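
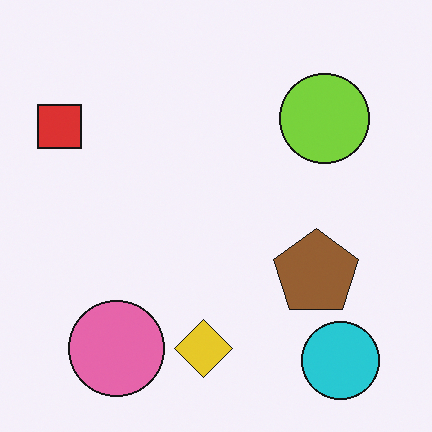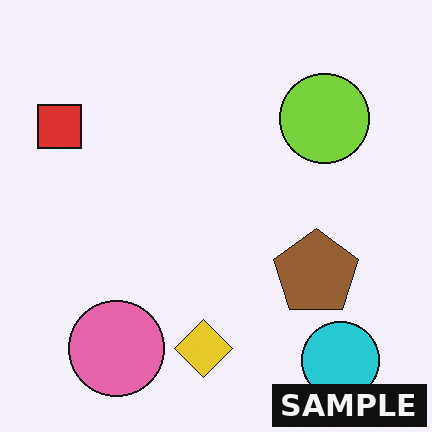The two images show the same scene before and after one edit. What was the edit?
The transformation is: watermarked with the text "SAMPLE" in the lower-right corner.

A dark label reading "SAMPLE" appears in the lower-right corner.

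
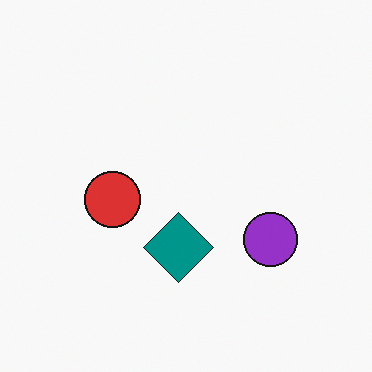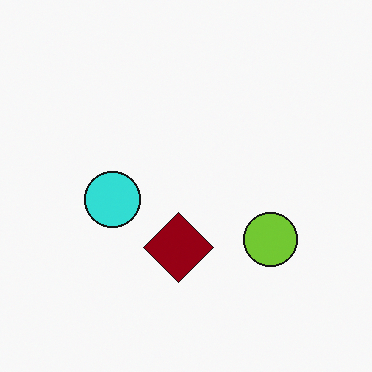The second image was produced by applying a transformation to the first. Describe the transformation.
The transformation is: hue-shifted by a large amount.

Every shape's color has rotated by the same amount around the hue wheel — a uniform hue shift.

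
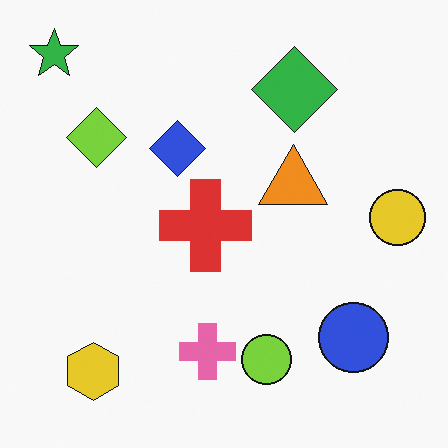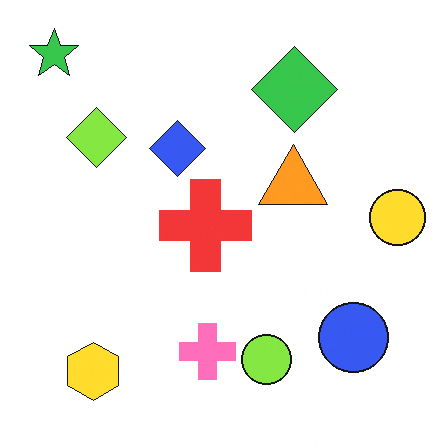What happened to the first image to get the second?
This is the original image brightened a little.

Every pixel — background and shapes alike — is uniformly brightened.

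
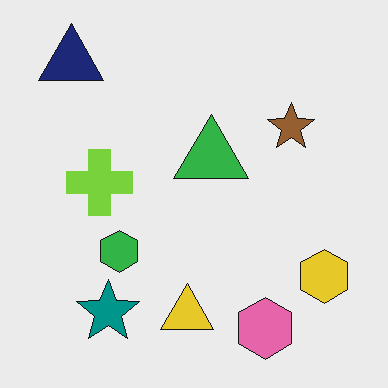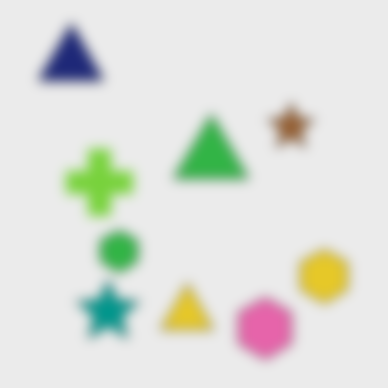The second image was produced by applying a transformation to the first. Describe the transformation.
It was strongly gaussian-blurred.

Shape edges and outlines are uniformly softened across the whole image.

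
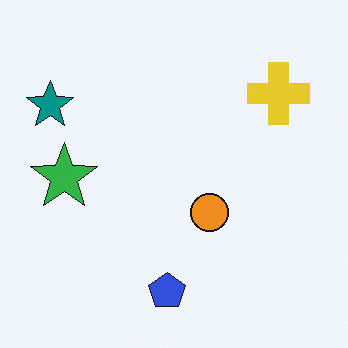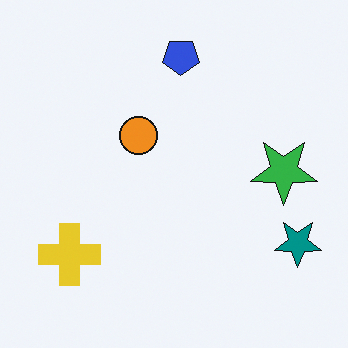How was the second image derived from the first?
The second image is the first rotated 180°.

The teal star sits in the top-left of the first image and the bottom-right of the second — consistent with a whole-image 180° rotation.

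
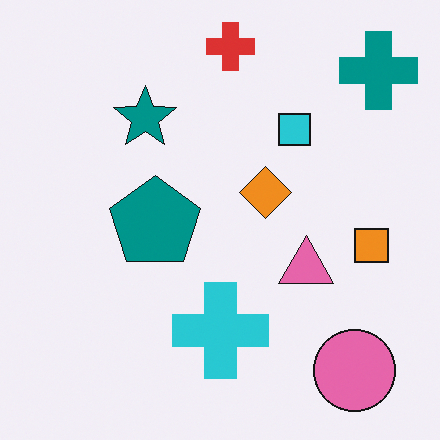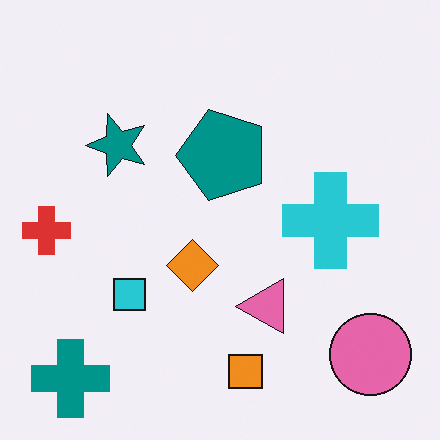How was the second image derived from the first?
The second image is the first transposed (reflected across the top-left ↔ bottom-right diagonal).

Shapes have swapped their row and column positions — what was in the top-right is now in the bottom-left — a diagonal reflection.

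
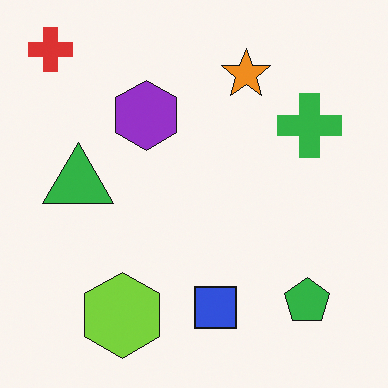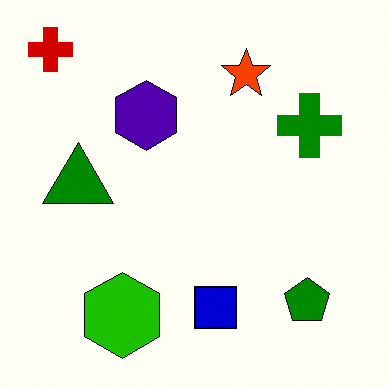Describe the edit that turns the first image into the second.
Given much higher contrast.

Tones are pushed away from mid-grey across the whole image — a global contrast change.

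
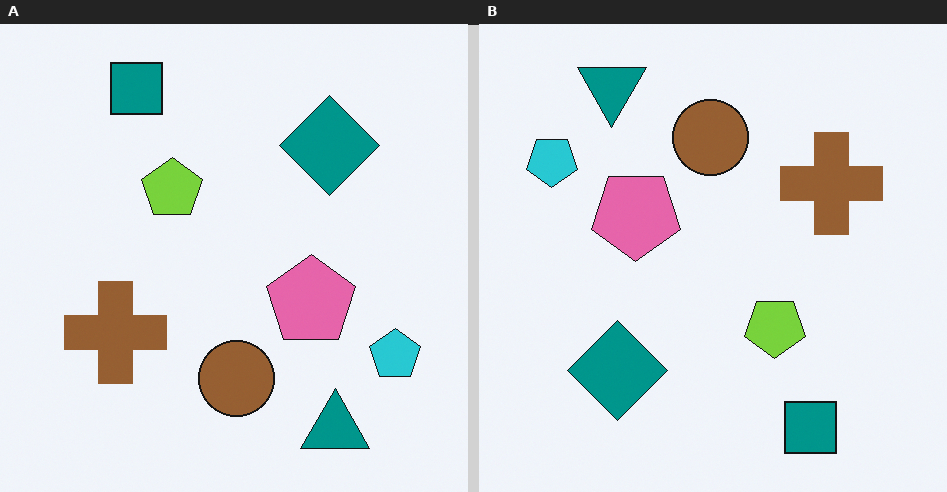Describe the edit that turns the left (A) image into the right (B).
The transformation is: rotated 180°.

The teal triangle sits in the bottom-right of the left (A) image and the top-left of the right (B) — consistent with a whole-image 180° rotation.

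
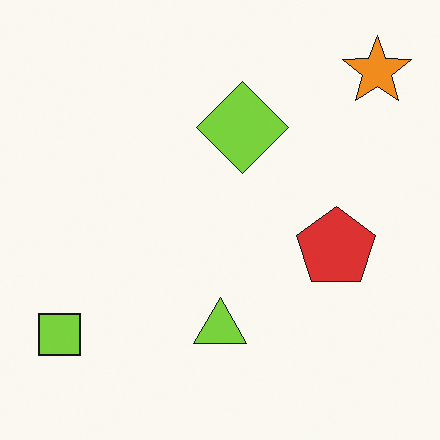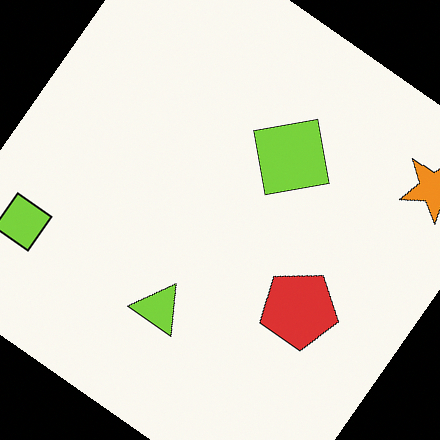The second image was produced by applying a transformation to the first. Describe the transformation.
The transformation is: rotated clockwise by a large amount — several tens of degrees.

Every shape is tilted by the same angle and the image corners show triangular fill wedges — a whole-image rotation by a non-right angle.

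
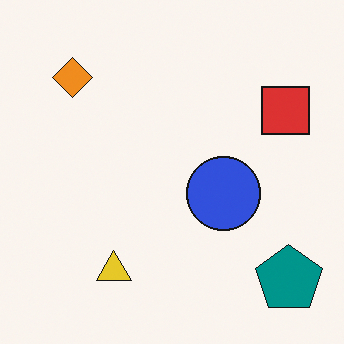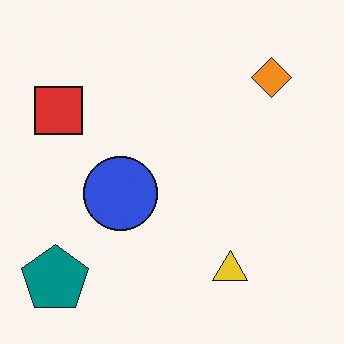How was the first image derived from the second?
The transformation is: flipped horizontally (left ↔ right).

The teal pentagon is in the bottom-left of the second image and the bottom-right of the first — shapes on opposite sides of the vertical midline have swapped in a mirror flip.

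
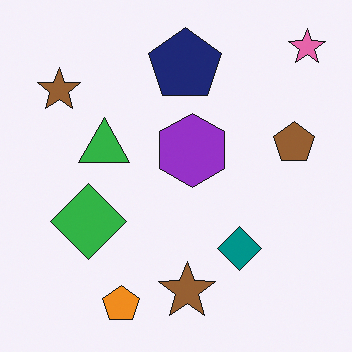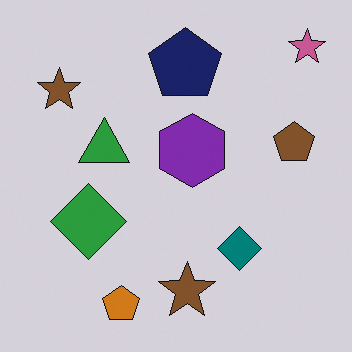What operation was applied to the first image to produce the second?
This is the original image darkened a little.

Every pixel — background and shapes alike — is uniformly darkened.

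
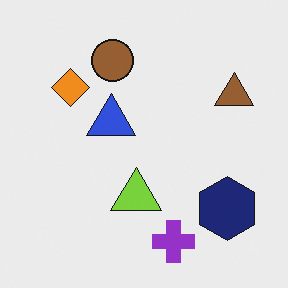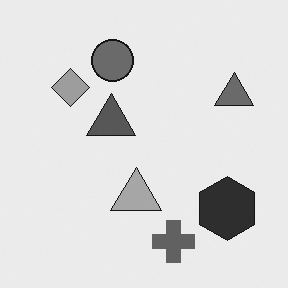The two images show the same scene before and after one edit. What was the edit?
The second image is the first converted to grayscale.

All color is removed — every shape is now a shade of grey.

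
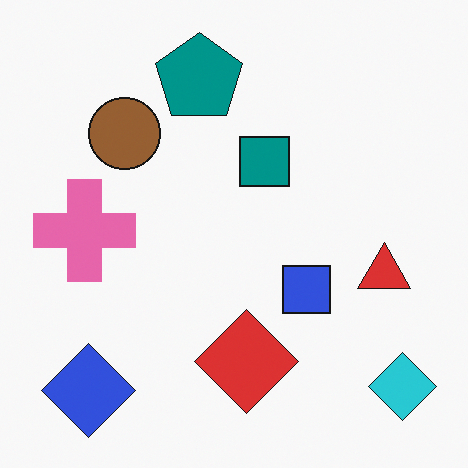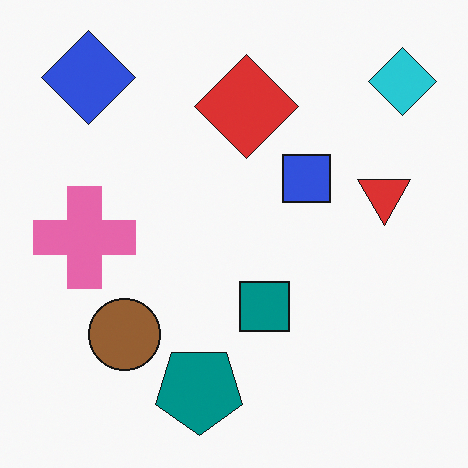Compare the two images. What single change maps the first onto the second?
Flipped vertically (top ↔ bottom).

The teal pentagon is in the top of the first image and the bottom of the second — shapes on opposite sides of the horizontal midline have swapped in a mirror flip.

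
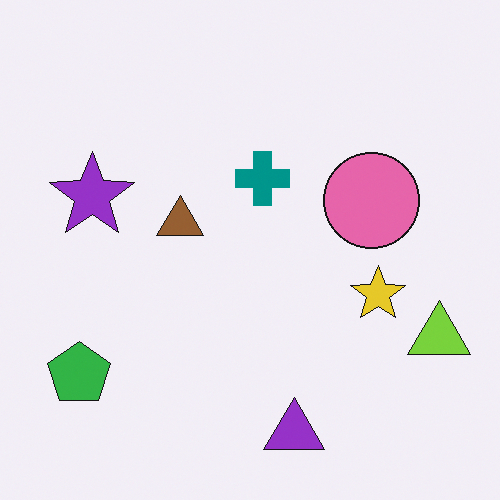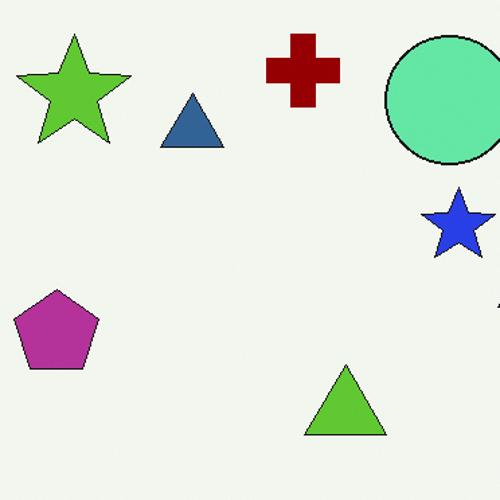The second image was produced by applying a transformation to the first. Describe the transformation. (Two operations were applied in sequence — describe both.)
The second image is the first hue-shifted through roughly half the color wheel, then cropped to a modestly smaller region and rescaled.

Every shape's color has rotated by the same amount around the hue wheel — a uniform hue shift. The visible shapes are larger and the field of view is narrower; shapes near the original edges may be partly or wholly outside the frame — a crop-and-rescale.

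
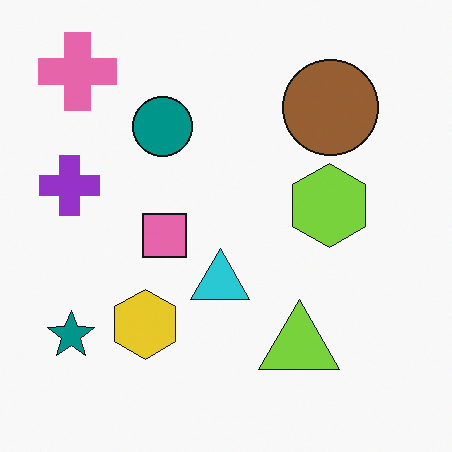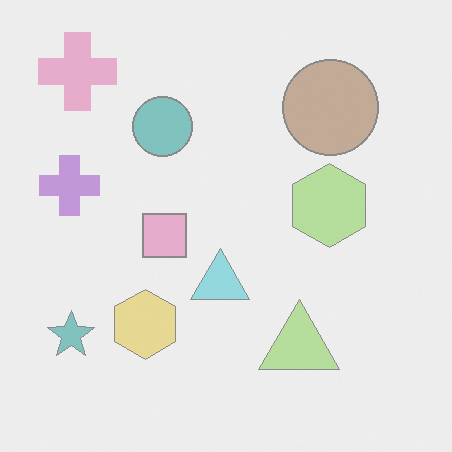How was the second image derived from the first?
Washed out (contrast reduced).

Tones are pushed toward mid-grey across the whole image — a global contrast change.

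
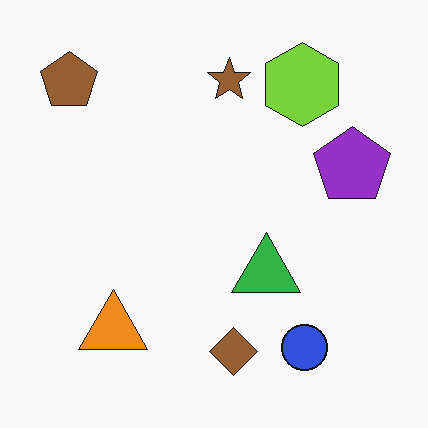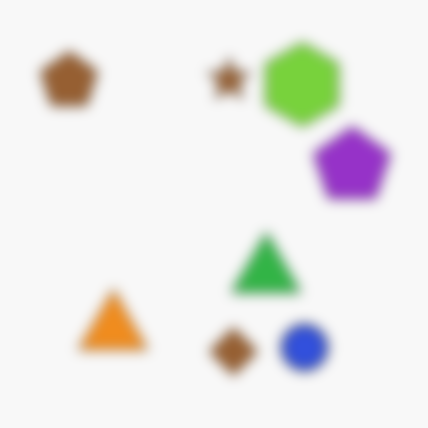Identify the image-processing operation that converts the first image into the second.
The second image is the first heavily blurred.

Shape edges and outlines are uniformly softened across the whole image.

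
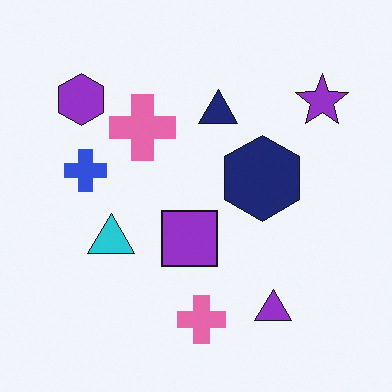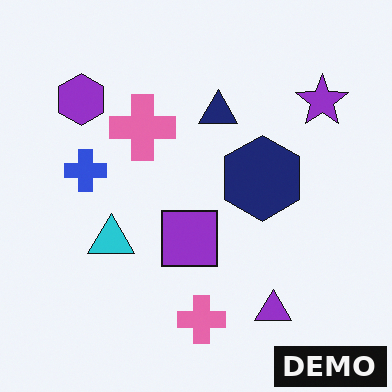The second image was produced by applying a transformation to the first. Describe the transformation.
The image was watermarked with the text "DEMO" in the lower-right corner.

A dark label reading "DEMO" appears in the lower-right corner.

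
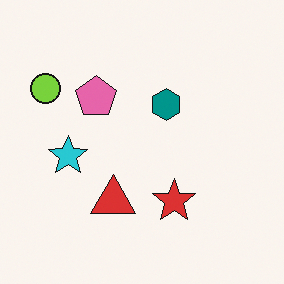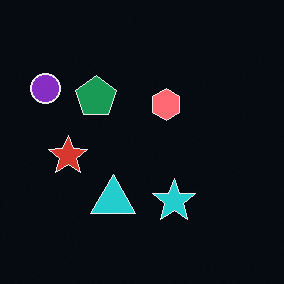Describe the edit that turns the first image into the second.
Color-inverted (negative).

The light background has become dark and every shape's color is its complement — a photographic negative.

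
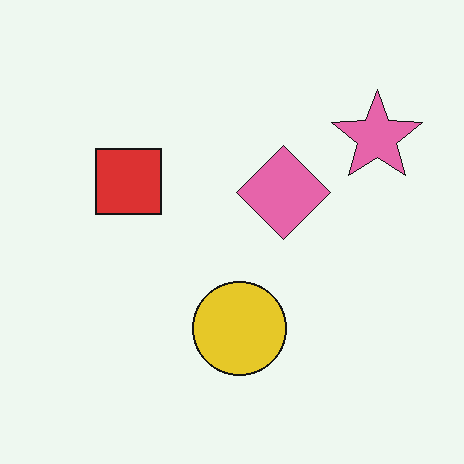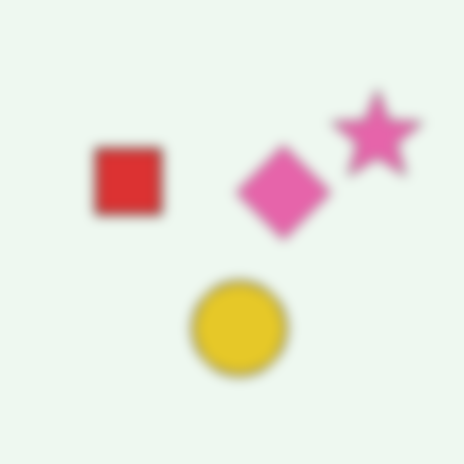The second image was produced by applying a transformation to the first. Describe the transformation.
It was strongly gaussian-blurred.

Shape edges and outlines are uniformly softened across the whole image.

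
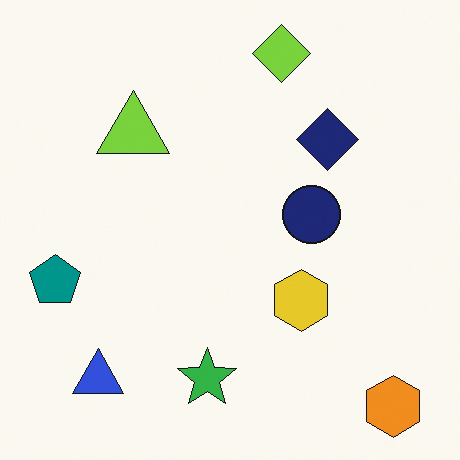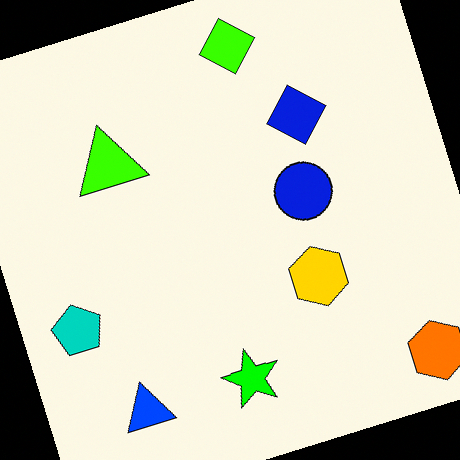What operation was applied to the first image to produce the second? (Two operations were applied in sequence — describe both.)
It was heavily oversaturated, then rotated counter-clockwise by a moderate amount.

All colors are more vivid — a global saturation change. Every shape is tilted by the same angle and the image corners show triangular fill wedges — a whole-image rotation by a non-right angle.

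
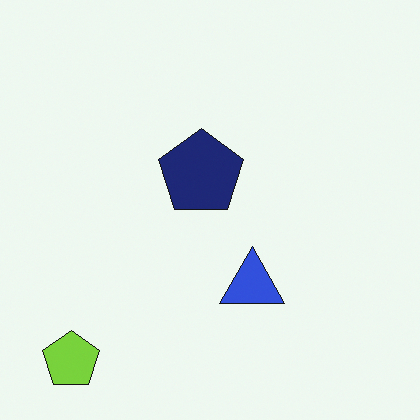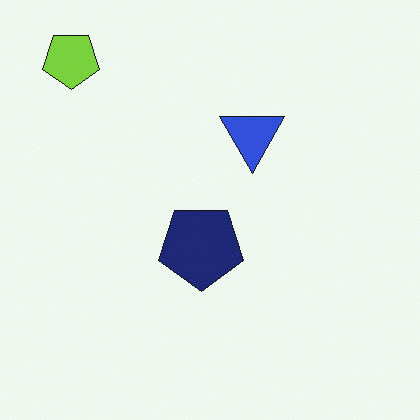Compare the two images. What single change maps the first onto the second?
The transformation is: flipped vertically (top ↔ bottom).

The lime pentagon is in the bottom-left of the first image and the top-left of the second — shapes on opposite sides of the horizontal midline have swapped in a mirror flip.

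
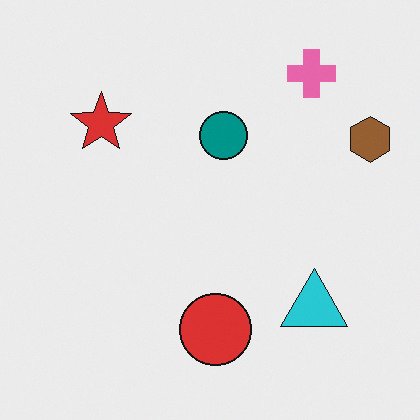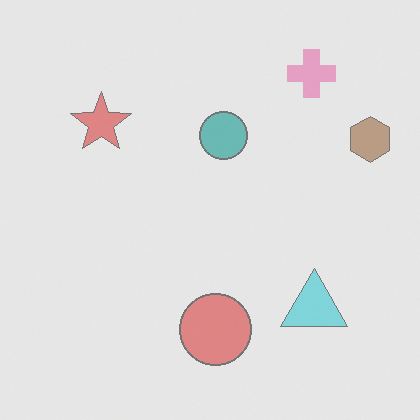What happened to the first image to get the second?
This is the original image washed out (contrast reduced).

Tones are pushed toward mid-grey across the whole image — a global contrast change.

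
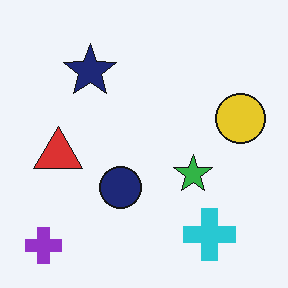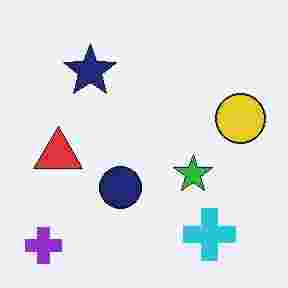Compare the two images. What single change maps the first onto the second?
It was degraded with heavy JPEG compression.

Blocky 8×8 compression artifacts appear around shape edges and the flat background shows ringing — characteristic JPEG degradation.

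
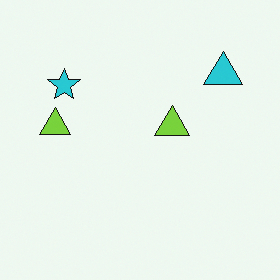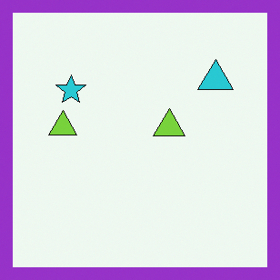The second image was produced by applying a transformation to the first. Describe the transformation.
The image was framed with a purple border.

A solid purple frame runs around the edge of the second image, with the content slightly shrunk inside it.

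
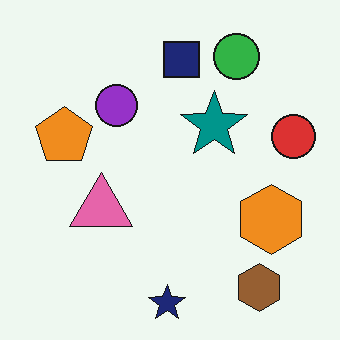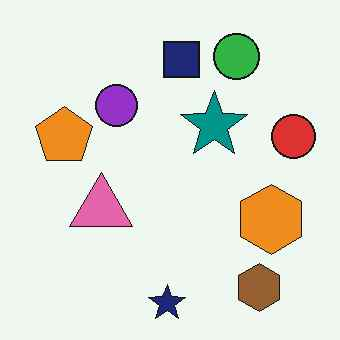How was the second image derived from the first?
The image was JPEG-compressed with visible artifacts.

Blocky 8×8 compression artifacts appear around shape edges and the flat background shows ringing — characteristic JPEG degradation.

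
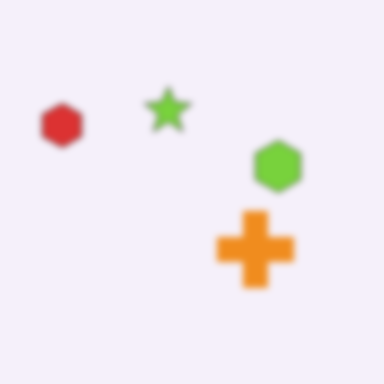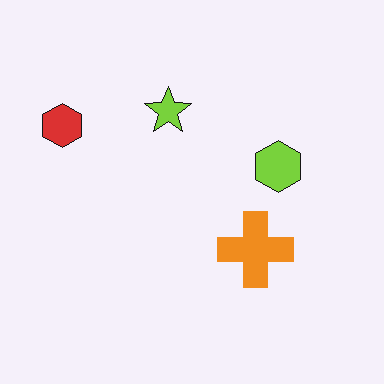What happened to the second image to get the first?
This is the original image noticeably gaussian-blurred.

Shape edges and outlines are uniformly softened across the whole image.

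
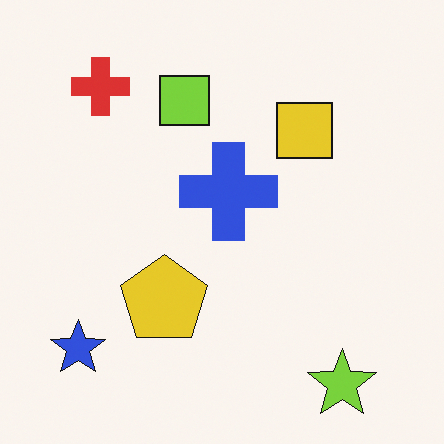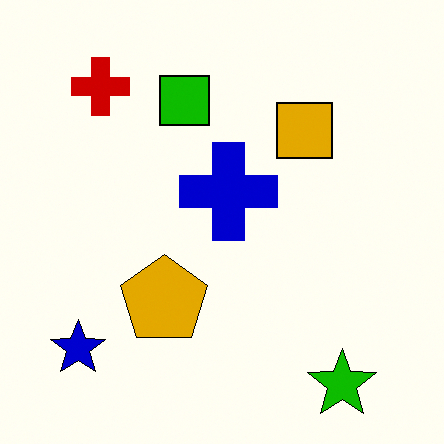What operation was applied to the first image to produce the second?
The transformation is: given much higher contrast.

Tones are pushed away from mid-grey across the whole image — a global contrast change.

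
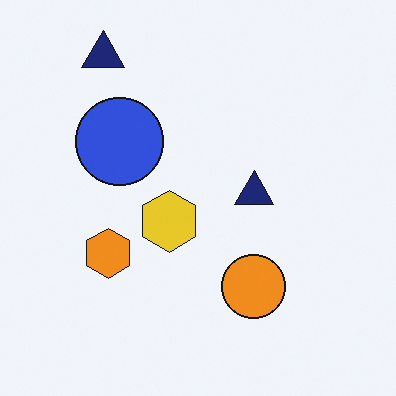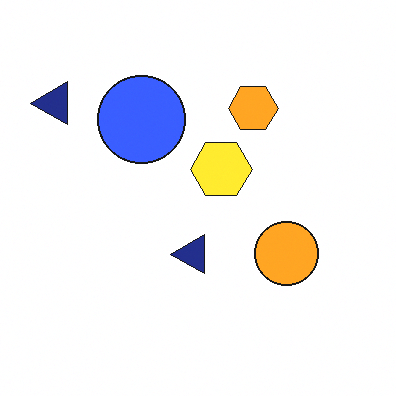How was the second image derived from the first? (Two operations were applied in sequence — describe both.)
The second image is the first transposed (reflected across the top-left ↔ bottom-right diagonal), then brightened a little.

Shapes have swapped their row and column positions — what was in the top-right is now in the bottom-left — a diagonal reflection. Every pixel — background and shapes alike — is uniformly brightened.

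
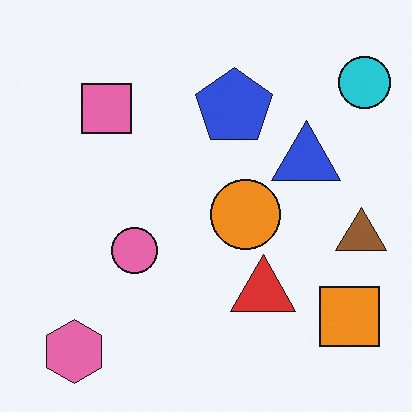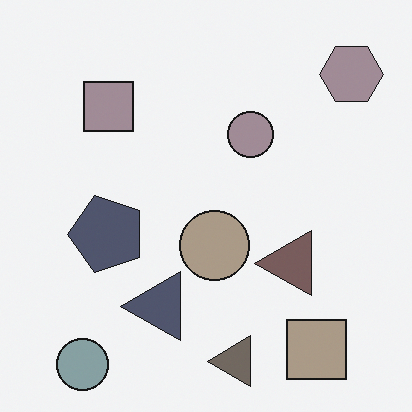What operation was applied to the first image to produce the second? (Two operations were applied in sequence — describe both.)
The transformation is: made much more muted (saturation change), then transposed (reflected across the top-left ↔ bottom-right diagonal).

All colors are more muted and greyish — a global saturation change. Shapes have swapped their row and column positions — what was in the top-right is now in the bottom-left — a diagonal reflection.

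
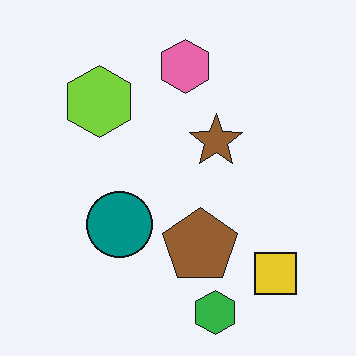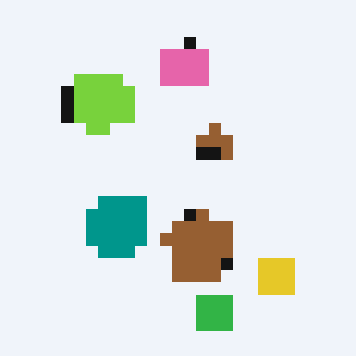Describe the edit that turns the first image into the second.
It was coarsely pixelated.

Shapes are reduced to large square blocks; fine edges and outlines are lost — a downscale-then-upscale (mosaic) effect.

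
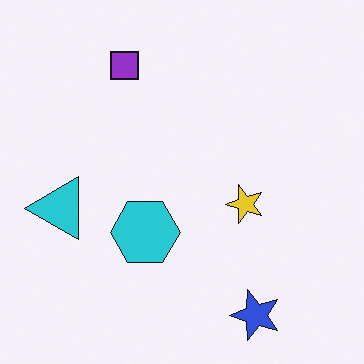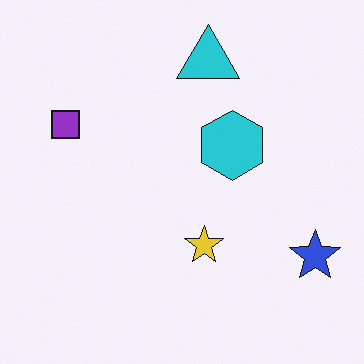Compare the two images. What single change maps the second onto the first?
The transformation is: transposed (reflected across the top-left ↔ bottom-right diagonal).

Shapes have swapped their row and column positions — what was in the top-right is now in the bottom-left — a diagonal reflection.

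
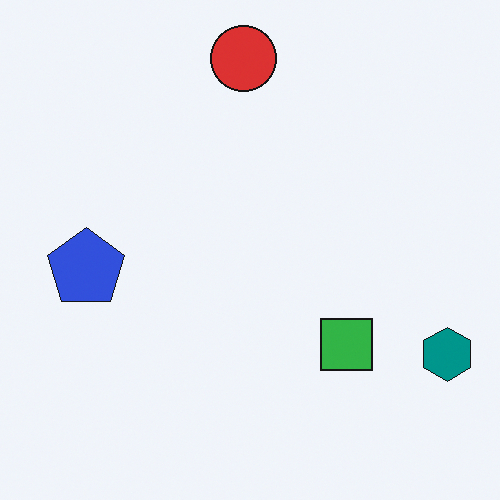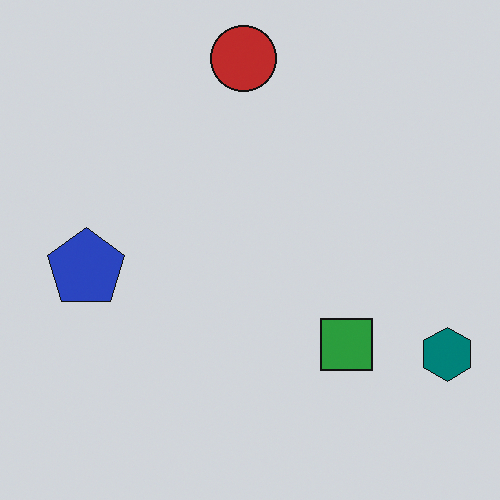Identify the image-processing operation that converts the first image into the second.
This is the original image slightly darkened.

Every pixel — background and shapes alike — is uniformly darkened.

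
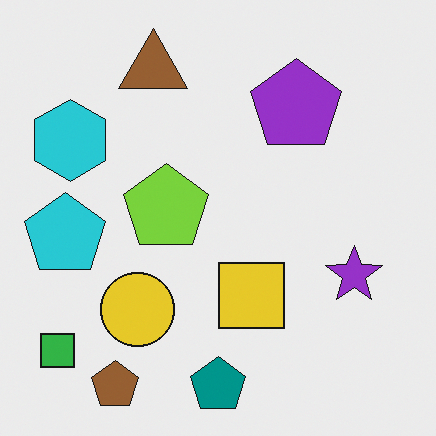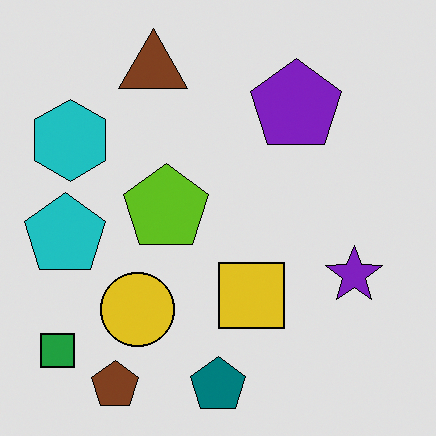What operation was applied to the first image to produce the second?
Posterized to a reduced palette.

Each flat color has snapped to a coarser quantized level — most visibly, the near-white background has dropped to a flat grey.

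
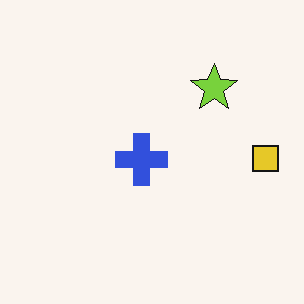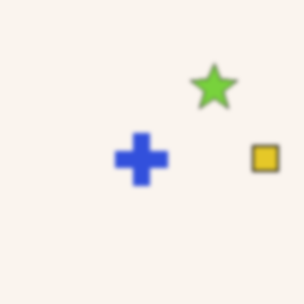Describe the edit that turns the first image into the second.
The transformation is: lightly blurred.

Shape edges and outlines are uniformly softened across the whole image.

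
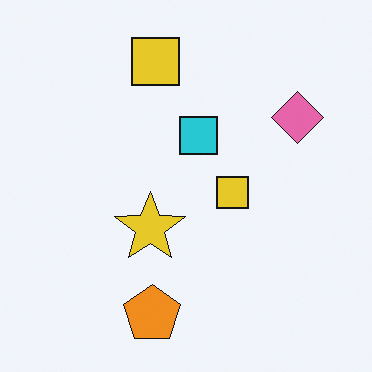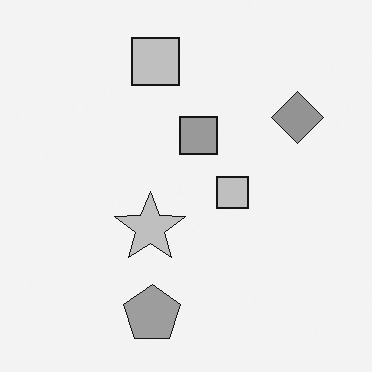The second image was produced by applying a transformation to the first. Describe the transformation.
The transformation is: converted to grayscale.

All color is removed — every shape is now a shade of grey.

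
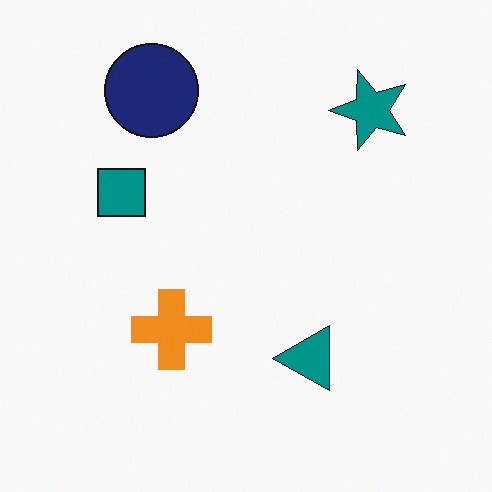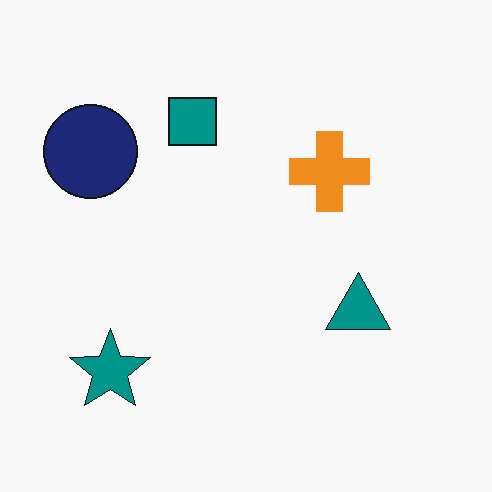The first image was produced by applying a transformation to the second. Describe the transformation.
The transformation is: transposed (reflected across the top-left ↔ bottom-right diagonal).

Shapes have swapped their row and column positions — what was in the top-right is now in the bottom-left — a diagonal reflection.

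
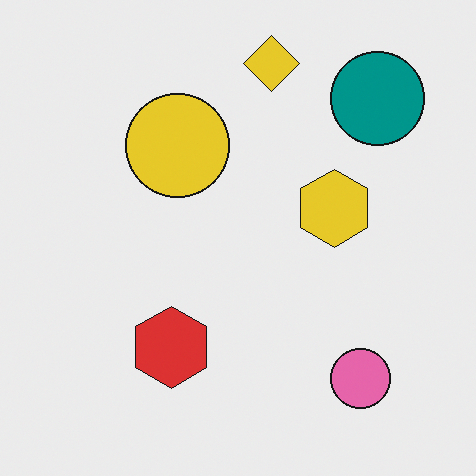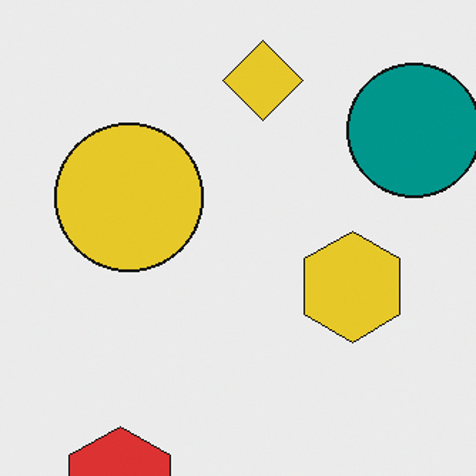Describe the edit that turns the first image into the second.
It was cropped to a modestly smaller region and rescaled.

The visible shapes are larger and the field of view is narrower; shapes near the original edges may be partly or wholly outside the frame — a crop-and-rescale.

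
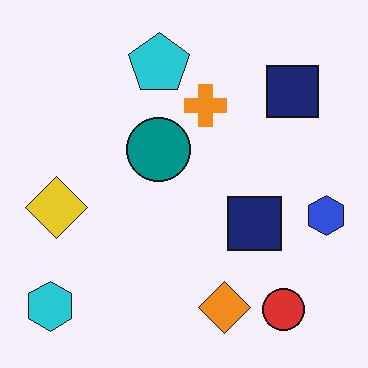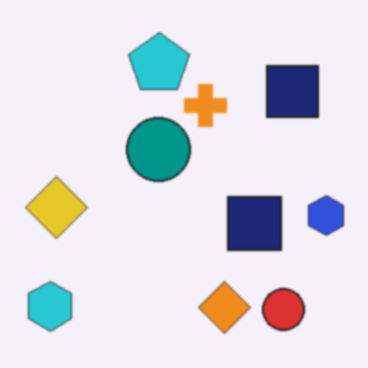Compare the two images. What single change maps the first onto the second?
The image was slightly softened.

Shape edges and outlines are uniformly softened across the whole image.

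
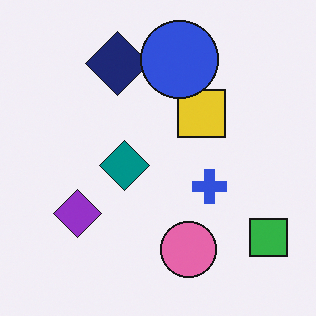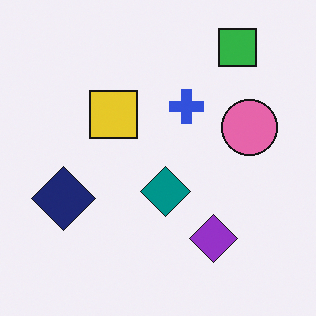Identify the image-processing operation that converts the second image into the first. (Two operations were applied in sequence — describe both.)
This is the original image rotated 90° clockwise, then overlaid with an additional blue circle.

The green square sits in the top-right of the second image and the bottom-right of the first — consistent with a whole-image 90° clockwise rotation. A blue circle appears in the first image that is absent from the second.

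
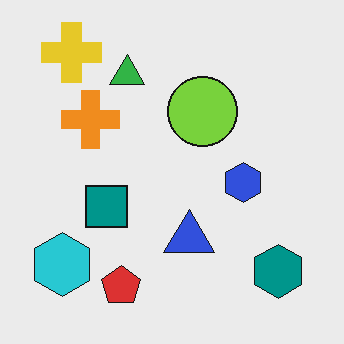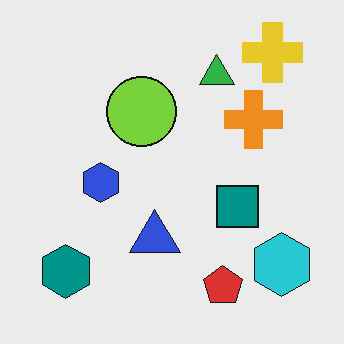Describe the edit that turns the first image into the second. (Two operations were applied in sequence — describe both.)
The second image is the first JPEG-compressed with visible artifacts, then flipped horizontally (left ↔ right).

Blocky 8×8 compression artifacts appear around shape edges and the flat background shows ringing — characteristic JPEG degradation. The cyan hexagon is in the bottom-left of the first image and the bottom-right of the second — shapes on opposite sides of the vertical midline have swapped in a mirror flip.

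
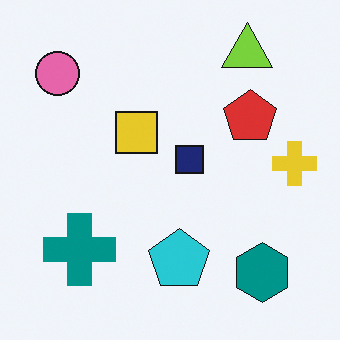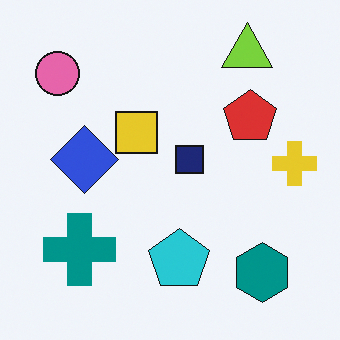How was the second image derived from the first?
Overlaid with an additional blue diamond.

A blue diamond appears in the second image that is absent from the first.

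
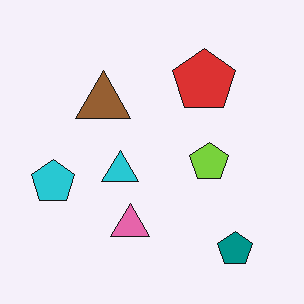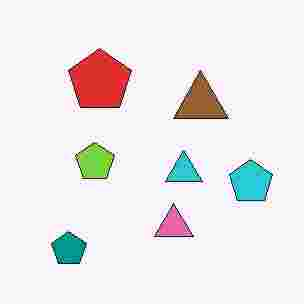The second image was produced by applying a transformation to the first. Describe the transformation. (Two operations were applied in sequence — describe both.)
The image was heavily JPEG-compressed with obvious blocking artifacts, then flipped horizontally (left ↔ right).

Blocky 8×8 compression artifacts appear around shape edges and the flat background shows ringing — characteristic JPEG degradation. The cyan pentagon is in the left of the first image and the right of the second — shapes on opposite sides of the vertical midline have swapped in a mirror flip.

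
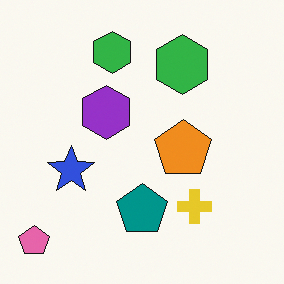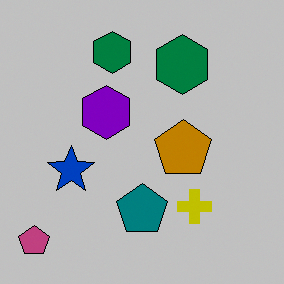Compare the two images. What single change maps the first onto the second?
The image was aggressively posterized.

Each flat color has snapped to a coarser quantized level — most visibly, the near-white background has dropped to a flat grey.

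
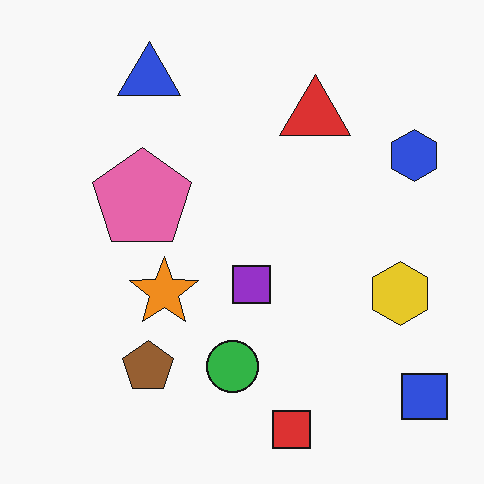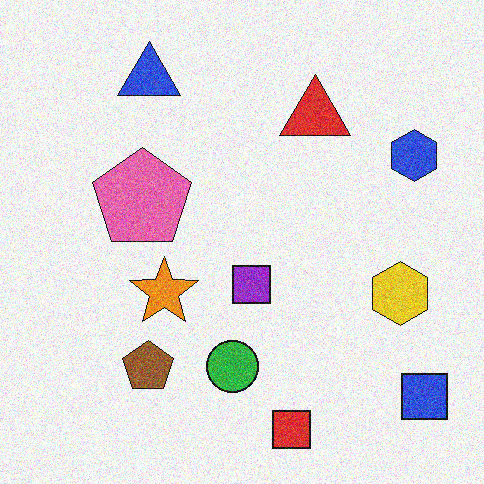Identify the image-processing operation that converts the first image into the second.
This is the original image degraded with visible gaussian noise.

Random speckle covers the whole image, including the flat background.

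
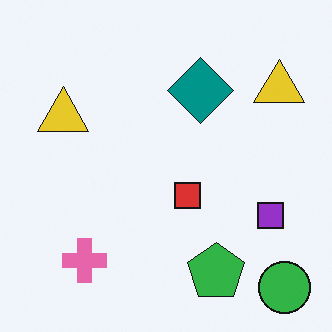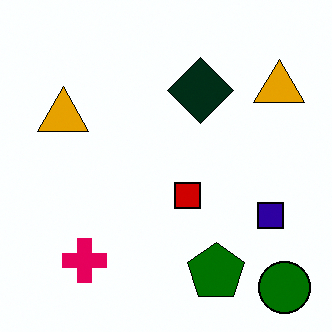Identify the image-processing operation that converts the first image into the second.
The second image is the first given much higher contrast.

Tones are pushed away from mid-grey across the whole image — a global contrast change.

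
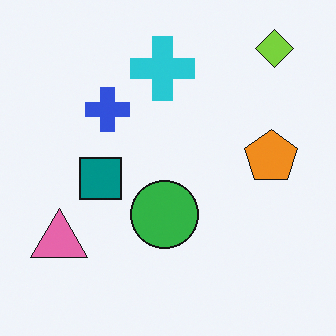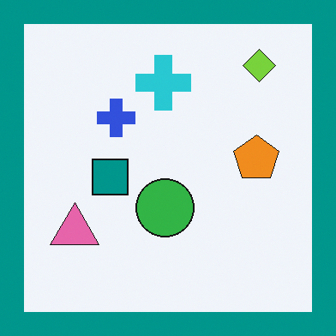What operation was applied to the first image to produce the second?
The transformation is: framed with a teal border.

A solid teal frame runs around the edge of the second image, with the content slightly shrunk inside it.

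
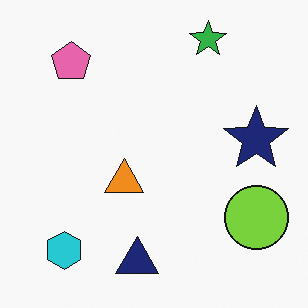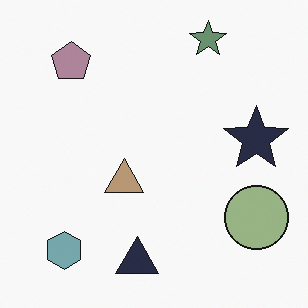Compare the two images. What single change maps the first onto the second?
The second image is the first made much more muted (saturation change).

All colors are more muted and greyish — a global saturation change.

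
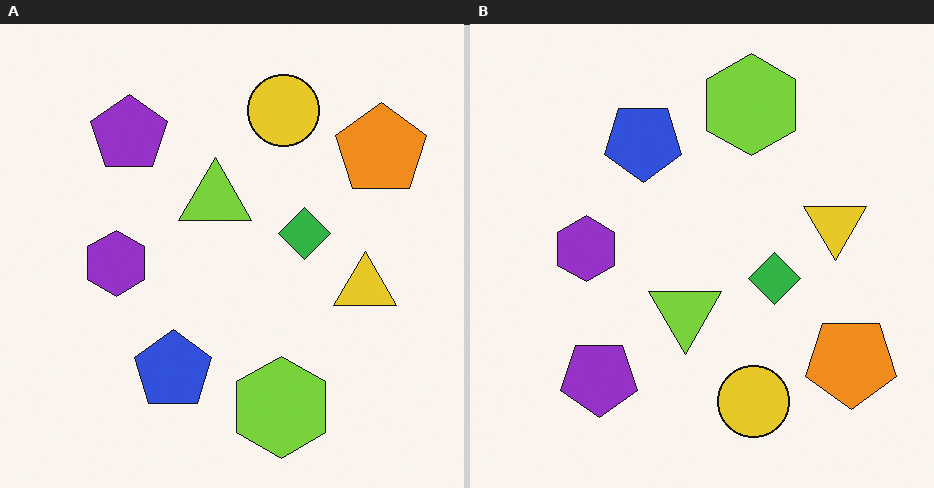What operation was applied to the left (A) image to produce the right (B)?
Flipped vertically (top ↔ bottom).

The lime hexagon is in the bottom of the left (A) image and the top of the right (B) — shapes on opposite sides of the horizontal midline have swapped in a mirror flip.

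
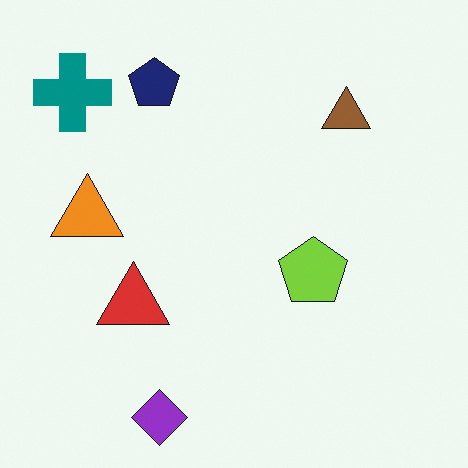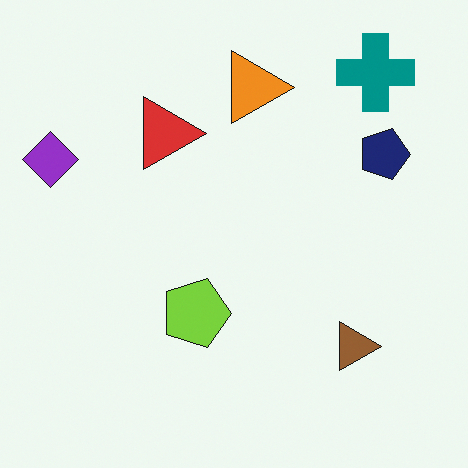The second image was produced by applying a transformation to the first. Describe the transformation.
This is the original image rotated 90° clockwise.

The teal cross sits in the top-left of the first image and the top-right of the second — consistent with a whole-image 90° clockwise rotation.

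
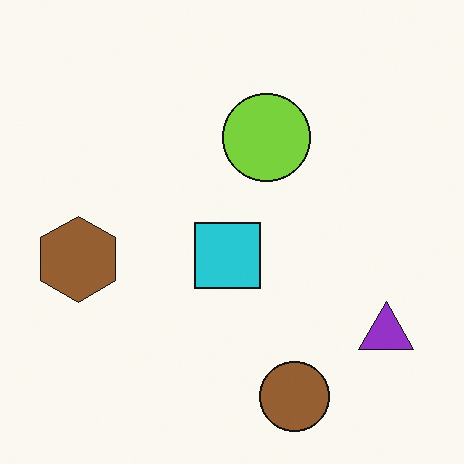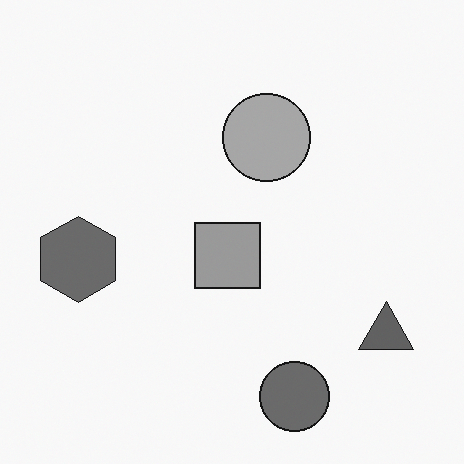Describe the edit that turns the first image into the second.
The second image is the first converted to grayscale.

All color is removed — every shape is now a shade of grey.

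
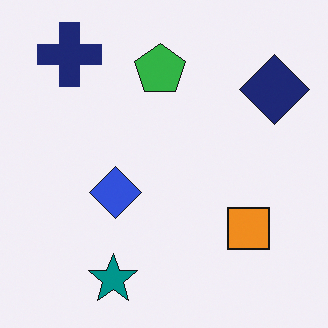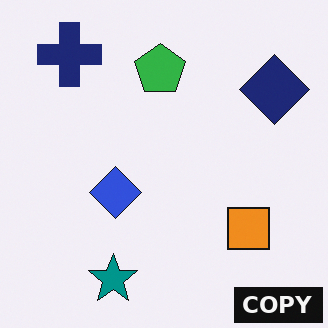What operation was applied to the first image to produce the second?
The image was watermarked with the text "COPY" in the lower-right corner.

A dark label reading "COPY" appears in the lower-right corner.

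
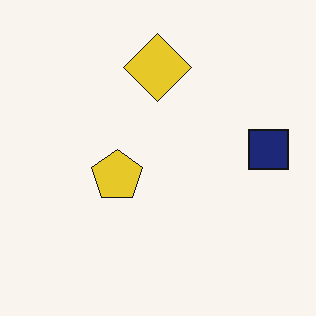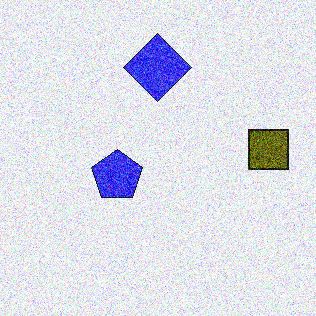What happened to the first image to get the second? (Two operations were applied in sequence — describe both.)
The image was degraded with moderate additive noise, then hue-shifted by a large amount.

Random speckle covers the whole image, including the flat background. Every shape's color has rotated by the same amount around the hue wheel — a uniform hue shift.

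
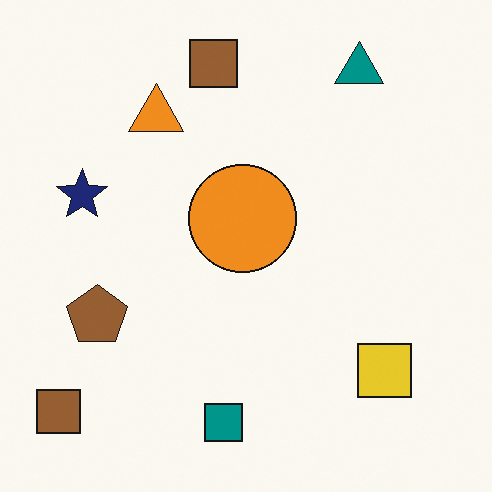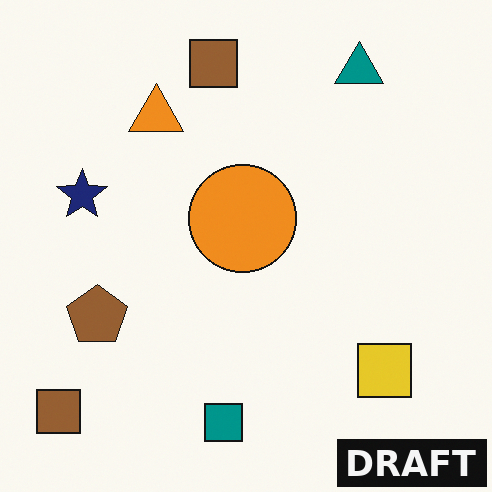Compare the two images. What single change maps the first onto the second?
It was watermarked with the text "DRAFT" in the lower-right corner.

A dark label reading "DRAFT" appears in the lower-right corner.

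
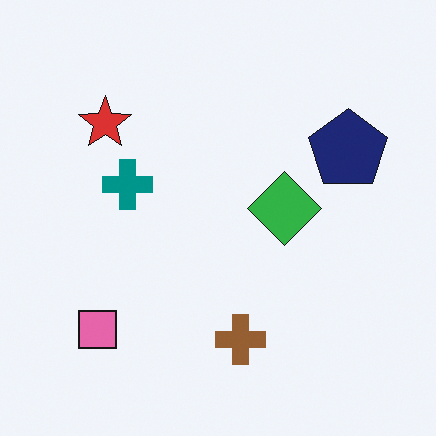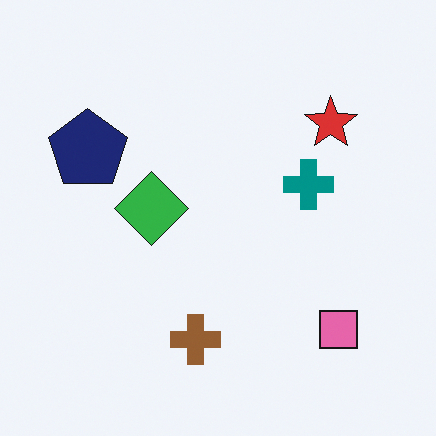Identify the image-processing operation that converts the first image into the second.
The second image is the first flipped horizontally (left ↔ right).

The navy pentagon is in the right of the first image and the left of the second — shapes on opposite sides of the vertical midline have swapped in a mirror flip.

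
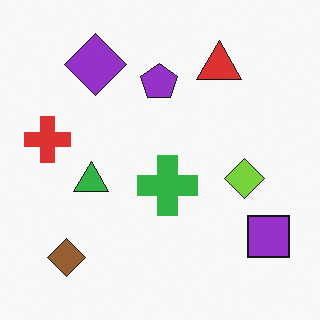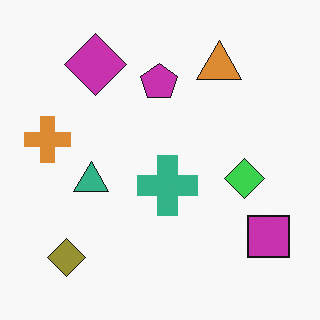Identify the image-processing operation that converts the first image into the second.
The second image is the first hue-shifted slightly.

Every shape's color has rotated by the same amount around the hue wheel — a uniform hue shift.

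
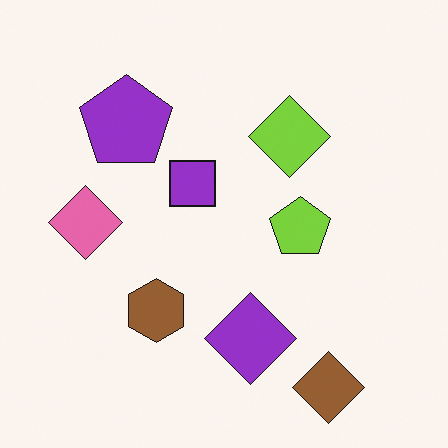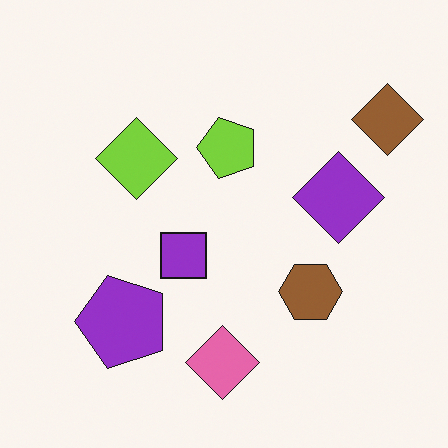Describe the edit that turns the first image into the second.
The second image is the first rotated 90° counter-clockwise.

The brown diamond sits in the bottom-right of the first image and the top-right of the second — consistent with a whole-image 90° counter-clockwise rotation.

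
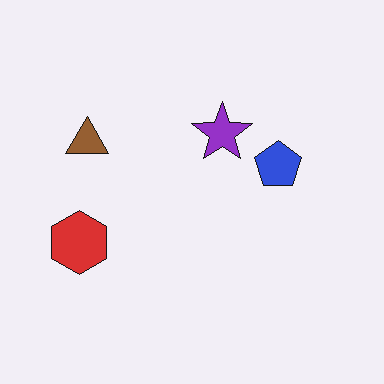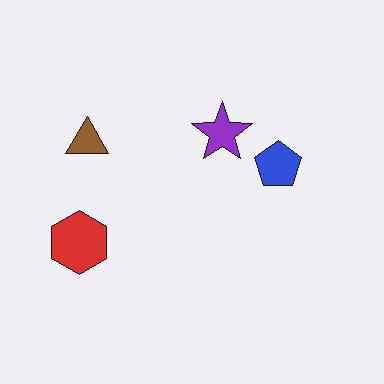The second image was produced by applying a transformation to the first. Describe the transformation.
JPEG-compressed with visible artifacts.

Blocky 8×8 compression artifacts appear around shape edges and the flat background shows ringing — characteristic JPEG degradation.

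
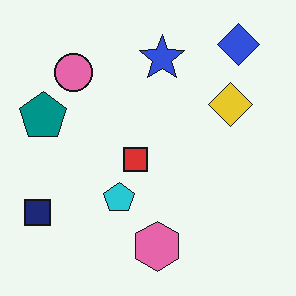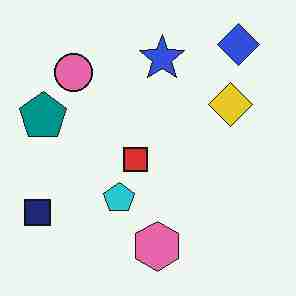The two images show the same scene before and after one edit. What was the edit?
Heavily JPEG-compressed with obvious blocking artifacts.

Blocky 8×8 compression artifacts appear around shape edges and the flat background shows ringing — characteristic JPEG degradation.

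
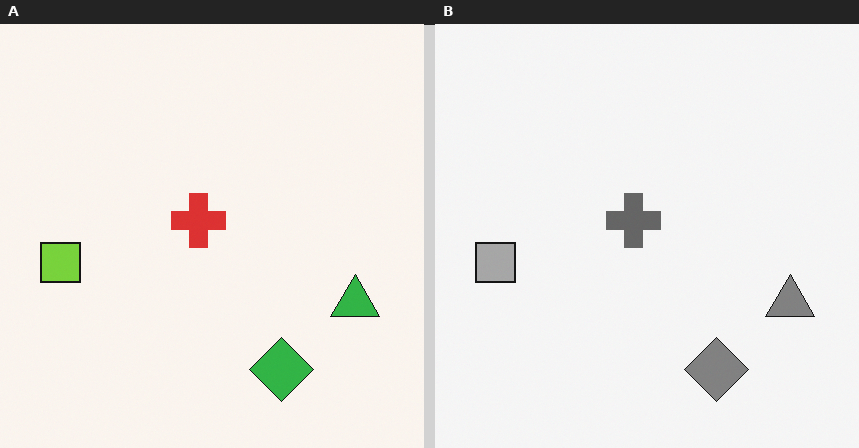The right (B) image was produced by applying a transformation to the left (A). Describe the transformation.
The transformation is: converted to grayscale.

All color is removed — every shape is now a shade of grey.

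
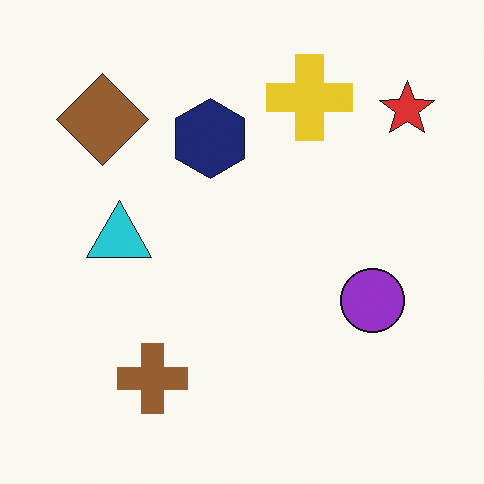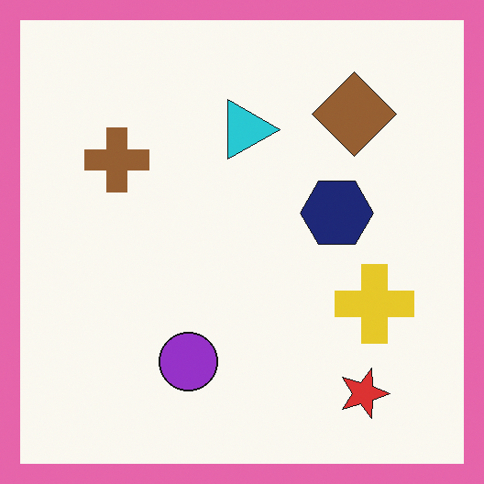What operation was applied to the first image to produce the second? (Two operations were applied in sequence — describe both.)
The image was rotated 90° clockwise, then framed with a pink border.

The red star sits in the top-right of the first image and the bottom-right of the second — consistent with a whole-image 90° clockwise rotation. A solid pink frame runs around the edge of the second image, with the content slightly shrunk inside it.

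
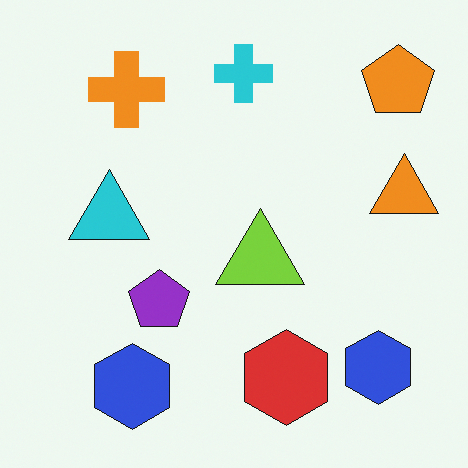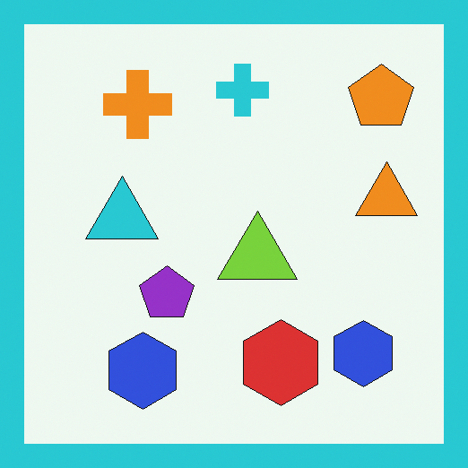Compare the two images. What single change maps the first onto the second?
The second image is the first framed with a cyan border.

A solid cyan frame runs around the edge of the second image, with the content slightly shrunk inside it.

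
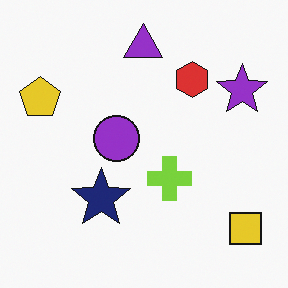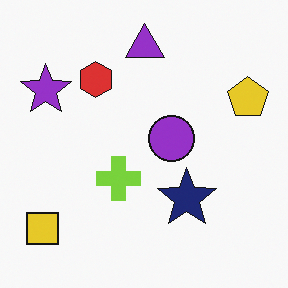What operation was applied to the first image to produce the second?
Flipped horizontally (left ↔ right).

The yellow pentagon is in the left of the first image and the right of the second — shapes on opposite sides of the vertical midline have swapped in a mirror flip.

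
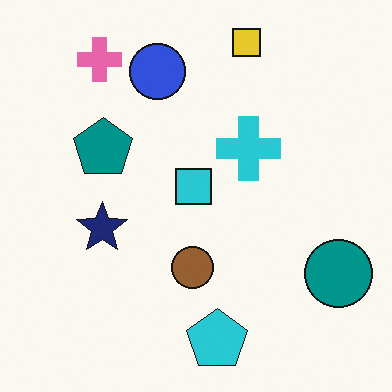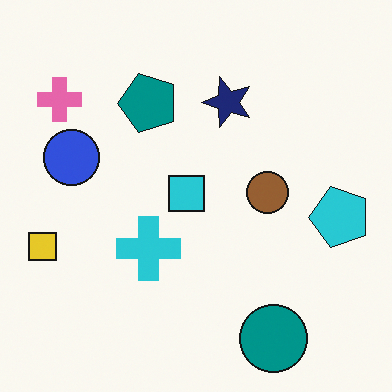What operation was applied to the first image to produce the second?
The second image is the first transposed (reflected across the top-left ↔ bottom-right diagonal).

Shapes have swapped their row and column positions — what was in the top-right is now in the bottom-left — a diagonal reflection.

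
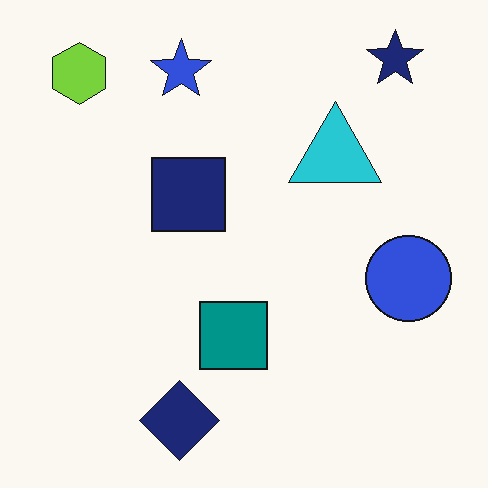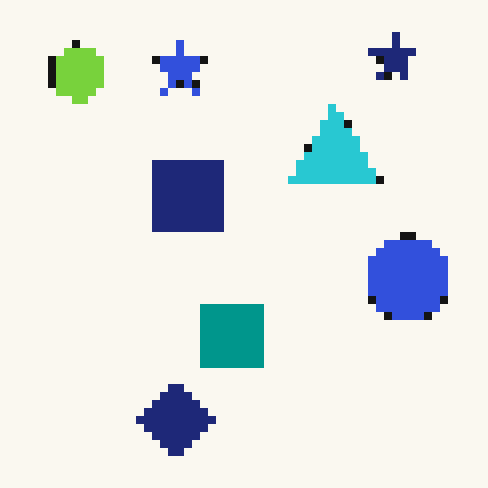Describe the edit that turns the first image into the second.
It was moderately pixelated.

Shapes are reduced to large square blocks; fine edges and outlines are lost — a downscale-then-upscale (mosaic) effect.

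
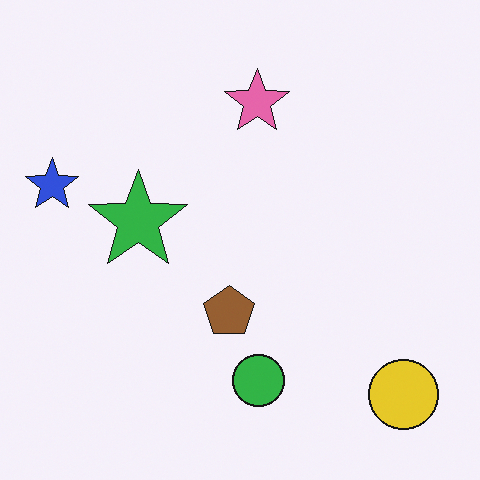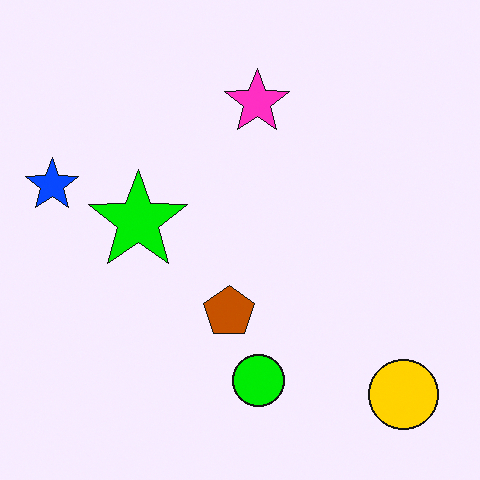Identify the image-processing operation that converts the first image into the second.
Made much more vivid (saturation change).

All colors are more vivid — a global saturation change.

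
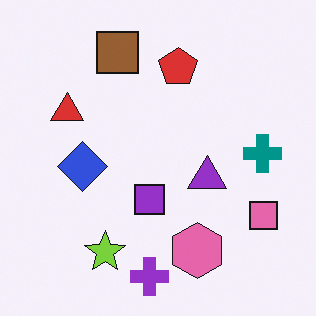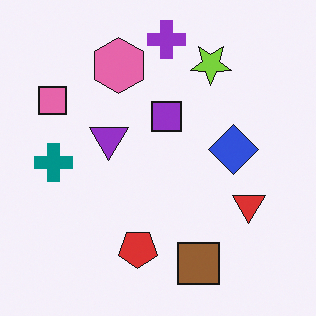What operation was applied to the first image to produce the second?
It was rotated 180°.

The pink square sits in the bottom-right of the first image and the top-left of the second — consistent with a whole-image 180° rotation.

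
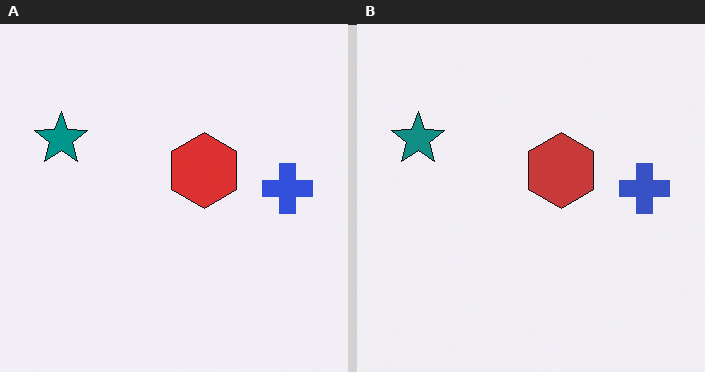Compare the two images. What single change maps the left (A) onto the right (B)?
This is the original image slightly desaturated.

All colors are more muted and greyish — a global saturation change.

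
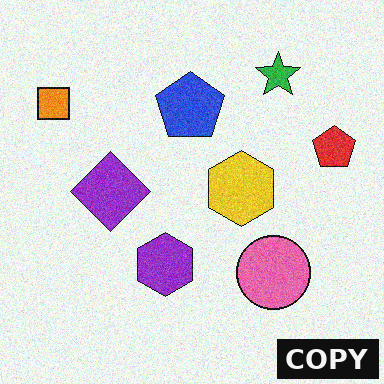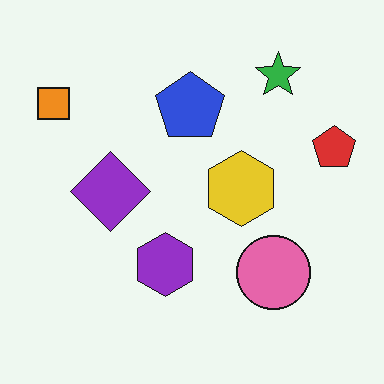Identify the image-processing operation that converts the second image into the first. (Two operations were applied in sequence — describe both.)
It was degraded with visible gaussian noise, then watermarked with the text "COPY" in the lower-right corner.

Random speckle covers the whole image, including the flat background. A dark label reading "COPY" appears in the lower-right corner.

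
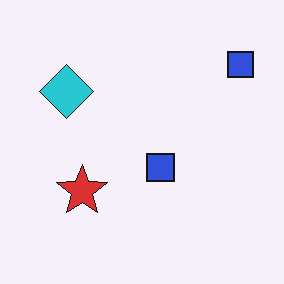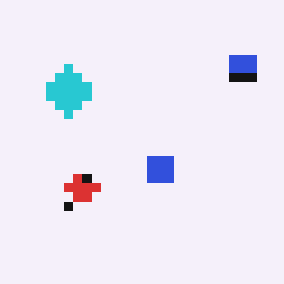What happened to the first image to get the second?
It was heavily pixelated into large blocks.

Shapes are reduced to large square blocks; fine edges and outlines are lost — a downscale-then-upscale (mosaic) effect.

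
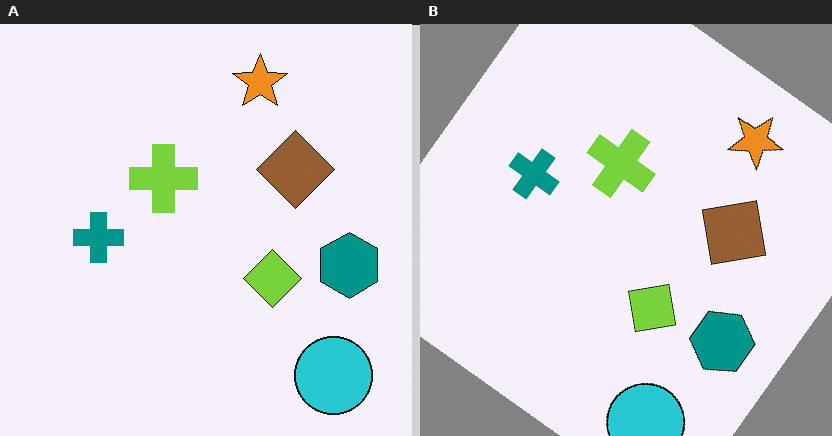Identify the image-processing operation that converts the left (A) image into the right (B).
The image was rotated clockwise by a large amount — several tens of degrees.

Every shape is tilted by the same angle and the image corners show triangular fill wedges — a whole-image rotation by a non-right angle.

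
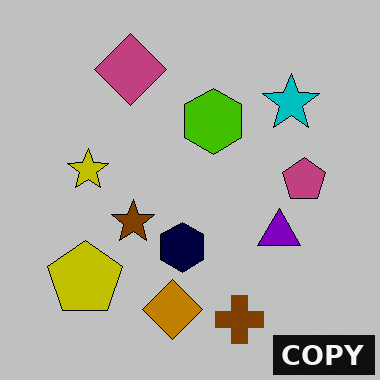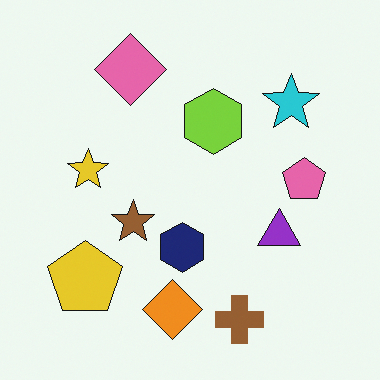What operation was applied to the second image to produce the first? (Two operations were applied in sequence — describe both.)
The transformation is: heavily posterized to just a handful of flat colors, then watermarked with the text "COPY" in the lower-right corner.

Each flat color has snapped to a coarser quantized level — most visibly, the near-white background has dropped to a flat grey. A dark label reading "COPY" appears in the lower-right corner.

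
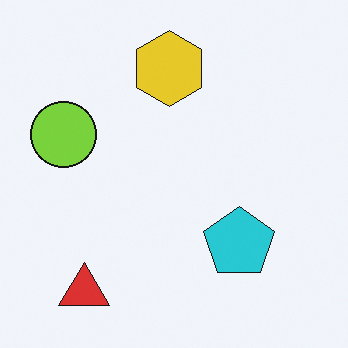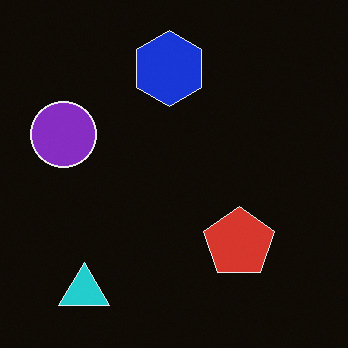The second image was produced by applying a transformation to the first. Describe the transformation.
This is the original image color-inverted (negative).

The light background has become dark and every shape's color is its complement — a photographic negative.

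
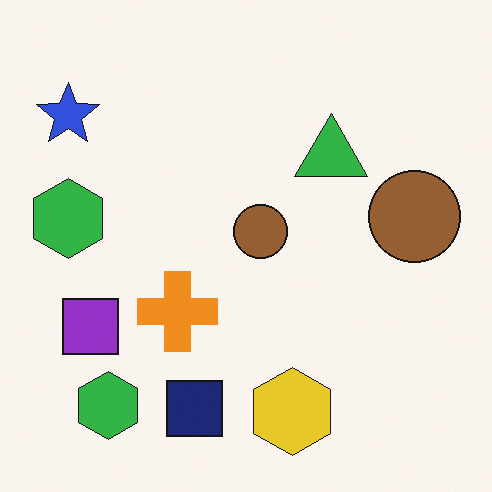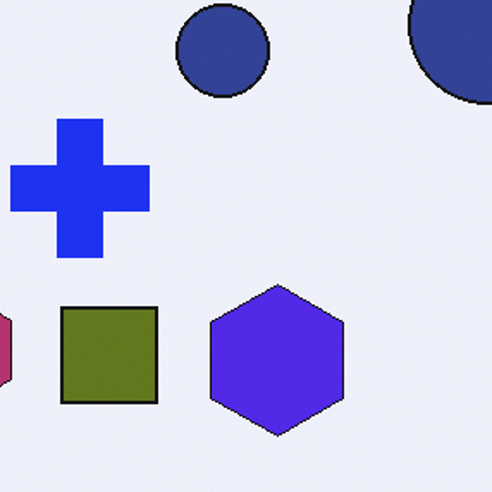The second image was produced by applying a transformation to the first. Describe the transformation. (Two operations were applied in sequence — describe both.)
Hue-shifted by a large amount, then cropped to a noticeably smaller region and rescaled.

Every shape's color has rotated by the same amount around the hue wheel — a uniform hue shift. The visible shapes are larger and the field of view is narrower; shapes near the original edges may be partly or wholly outside the frame — a crop-and-rescale.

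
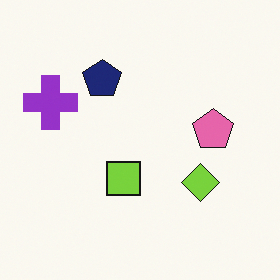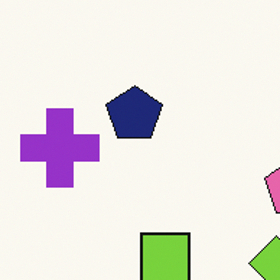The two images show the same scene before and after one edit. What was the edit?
It was cropped to a modestly smaller region and rescaled.

The visible shapes are larger and the field of view is narrower; shapes near the original edges may be partly or wholly outside the frame — a crop-and-rescale.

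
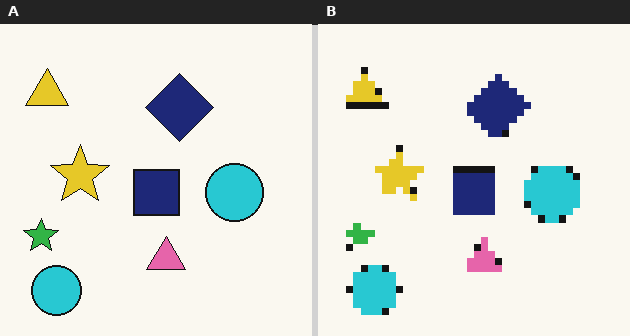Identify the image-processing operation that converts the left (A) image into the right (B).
The right (B) image is the left (A) pixelated into visible square blocks.

Shapes are reduced to large square blocks; fine edges and outlines are lost — a downscale-then-upscale (mosaic) effect.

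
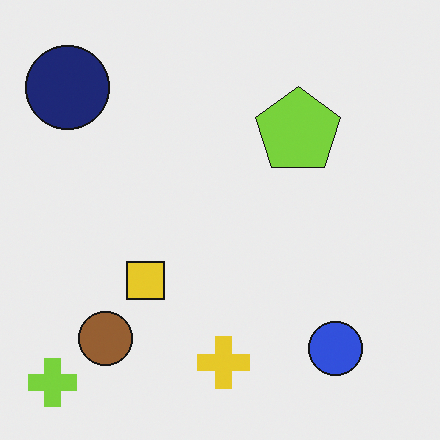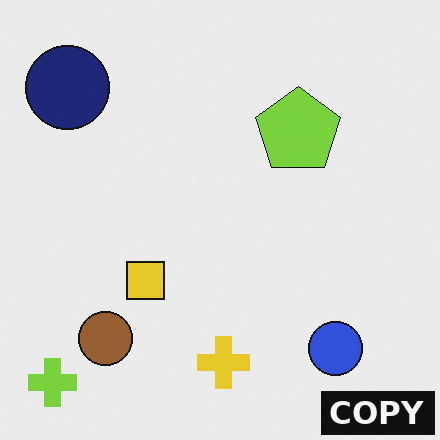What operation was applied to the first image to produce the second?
It was watermarked with the text "COPY" in the lower-right corner.

A dark label reading "COPY" appears in the lower-right corner.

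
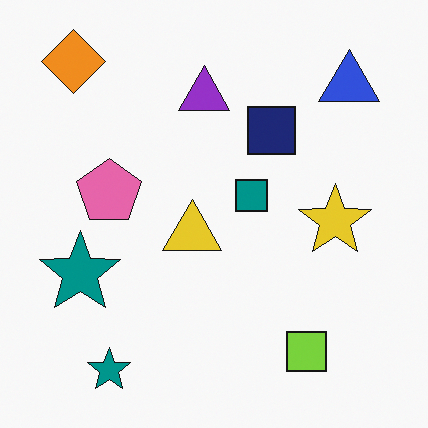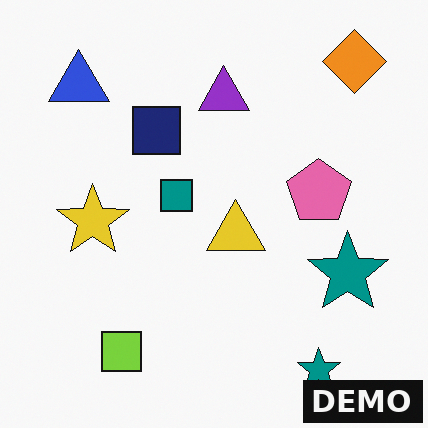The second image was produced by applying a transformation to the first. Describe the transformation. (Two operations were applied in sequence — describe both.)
It was flipped horizontally (left ↔ right), then watermarked with the text "DEMO" in the lower-right corner.

The orange diamond is in the top-left of the first image and the top-right of the second — shapes on opposite sides of the vertical midline have swapped in a mirror flip. A dark label reading "DEMO" appears in the lower-right corner.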